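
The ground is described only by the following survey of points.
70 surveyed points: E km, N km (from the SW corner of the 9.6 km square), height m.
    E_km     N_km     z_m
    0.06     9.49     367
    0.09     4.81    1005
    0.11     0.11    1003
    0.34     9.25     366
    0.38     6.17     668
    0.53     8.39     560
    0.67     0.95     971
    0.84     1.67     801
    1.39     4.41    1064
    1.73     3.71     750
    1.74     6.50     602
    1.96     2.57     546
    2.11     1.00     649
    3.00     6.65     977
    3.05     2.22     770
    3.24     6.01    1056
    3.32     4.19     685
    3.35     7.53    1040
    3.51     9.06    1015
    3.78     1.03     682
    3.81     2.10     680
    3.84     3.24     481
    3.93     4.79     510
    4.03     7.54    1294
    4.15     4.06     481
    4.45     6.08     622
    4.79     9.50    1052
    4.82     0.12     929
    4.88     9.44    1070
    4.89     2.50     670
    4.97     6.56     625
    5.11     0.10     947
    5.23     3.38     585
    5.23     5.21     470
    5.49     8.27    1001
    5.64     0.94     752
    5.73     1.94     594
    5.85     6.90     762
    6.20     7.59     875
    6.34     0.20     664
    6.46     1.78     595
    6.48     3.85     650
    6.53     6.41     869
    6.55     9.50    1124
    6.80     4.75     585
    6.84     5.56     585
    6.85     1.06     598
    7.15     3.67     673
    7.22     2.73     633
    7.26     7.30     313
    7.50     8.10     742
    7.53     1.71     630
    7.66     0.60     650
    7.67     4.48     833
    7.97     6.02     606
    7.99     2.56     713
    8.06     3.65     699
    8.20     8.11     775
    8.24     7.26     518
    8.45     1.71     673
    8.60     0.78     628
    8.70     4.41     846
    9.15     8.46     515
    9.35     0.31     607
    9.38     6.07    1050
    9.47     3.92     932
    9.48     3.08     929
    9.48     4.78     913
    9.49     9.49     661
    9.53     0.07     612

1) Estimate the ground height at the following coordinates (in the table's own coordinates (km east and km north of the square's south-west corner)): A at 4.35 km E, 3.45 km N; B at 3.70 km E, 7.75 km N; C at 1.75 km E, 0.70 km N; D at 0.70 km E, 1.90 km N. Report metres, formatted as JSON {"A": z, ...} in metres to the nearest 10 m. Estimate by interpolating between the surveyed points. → {"A": 500, "B": 1050, "C": 640, "D": 810}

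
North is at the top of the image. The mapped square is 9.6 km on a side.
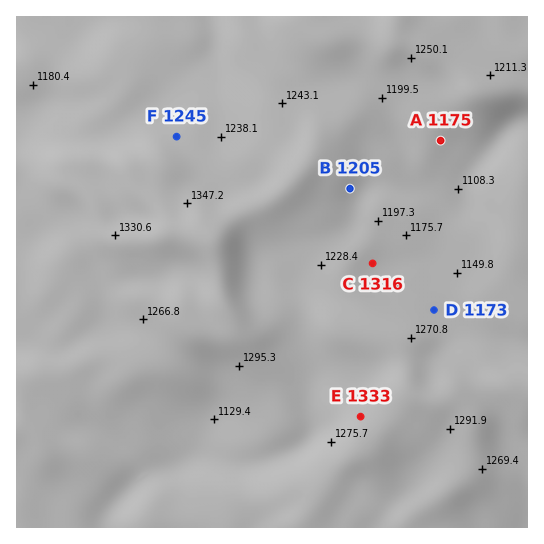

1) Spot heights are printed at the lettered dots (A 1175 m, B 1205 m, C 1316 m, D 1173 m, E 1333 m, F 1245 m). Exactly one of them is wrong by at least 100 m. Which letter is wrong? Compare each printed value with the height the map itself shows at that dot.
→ C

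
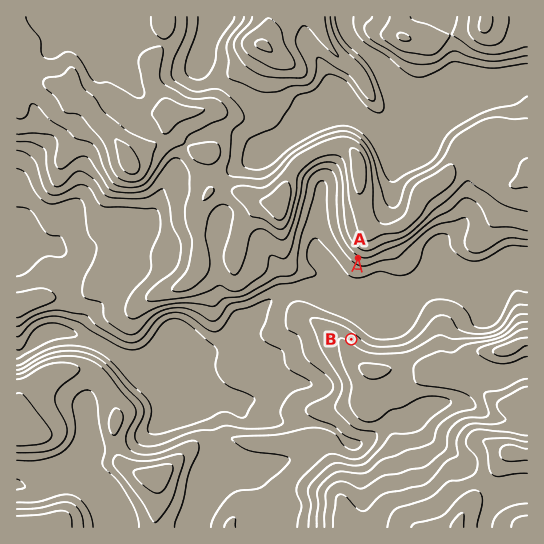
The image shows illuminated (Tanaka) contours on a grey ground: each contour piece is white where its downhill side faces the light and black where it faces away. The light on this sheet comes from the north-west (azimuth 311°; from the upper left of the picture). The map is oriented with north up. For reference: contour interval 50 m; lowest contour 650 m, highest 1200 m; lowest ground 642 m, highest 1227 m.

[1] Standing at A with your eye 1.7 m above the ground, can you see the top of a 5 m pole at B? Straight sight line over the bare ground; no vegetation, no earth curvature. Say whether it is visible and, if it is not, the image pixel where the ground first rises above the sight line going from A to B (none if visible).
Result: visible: true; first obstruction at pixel None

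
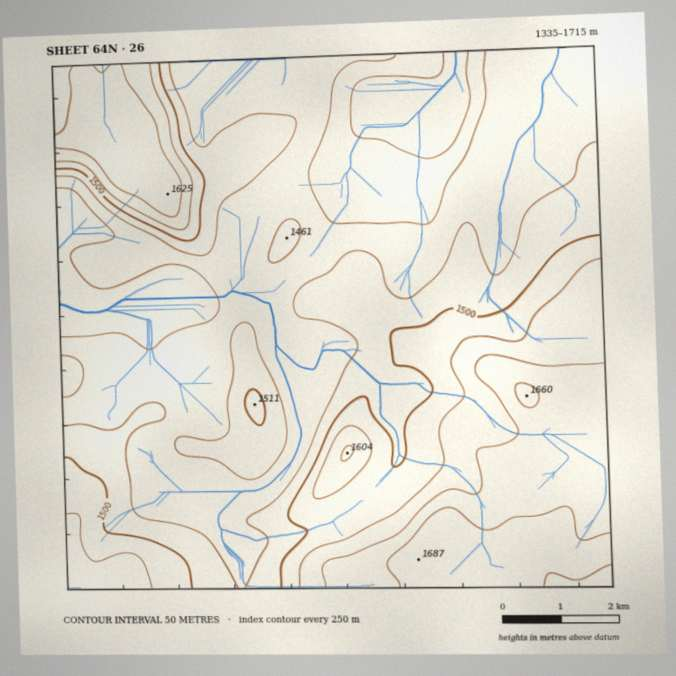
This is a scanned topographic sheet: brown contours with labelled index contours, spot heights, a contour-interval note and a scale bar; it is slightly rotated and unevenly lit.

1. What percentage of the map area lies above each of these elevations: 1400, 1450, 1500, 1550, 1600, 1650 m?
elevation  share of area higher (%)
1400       88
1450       54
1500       36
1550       26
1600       16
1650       5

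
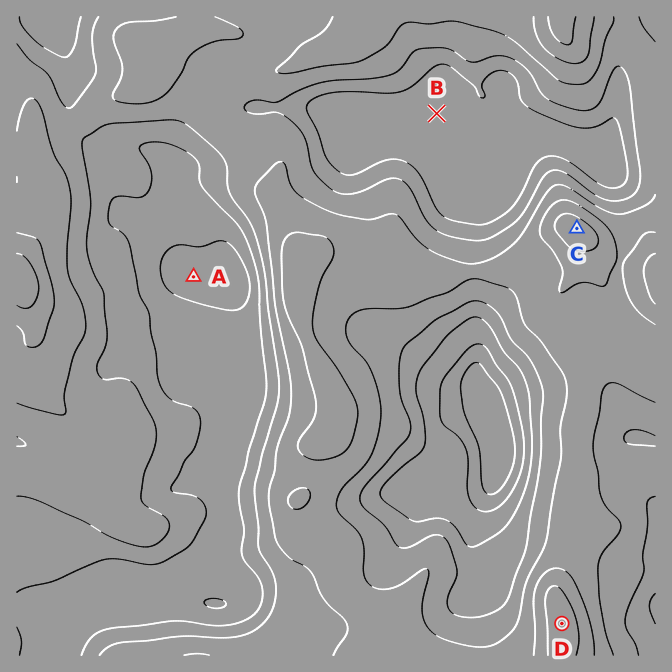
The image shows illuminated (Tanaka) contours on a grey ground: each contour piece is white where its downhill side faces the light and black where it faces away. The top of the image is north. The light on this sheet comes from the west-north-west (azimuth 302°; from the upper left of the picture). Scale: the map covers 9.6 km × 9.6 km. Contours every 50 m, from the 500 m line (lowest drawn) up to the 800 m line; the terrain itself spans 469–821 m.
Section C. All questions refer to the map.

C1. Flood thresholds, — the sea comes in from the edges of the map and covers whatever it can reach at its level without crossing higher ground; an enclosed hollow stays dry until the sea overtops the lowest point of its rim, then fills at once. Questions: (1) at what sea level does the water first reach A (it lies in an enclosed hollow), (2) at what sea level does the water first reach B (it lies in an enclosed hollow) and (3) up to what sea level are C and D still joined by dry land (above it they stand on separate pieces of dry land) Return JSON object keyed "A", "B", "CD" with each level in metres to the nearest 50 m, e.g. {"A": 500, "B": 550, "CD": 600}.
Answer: {"A": 600, "B": 650, "CD": 700}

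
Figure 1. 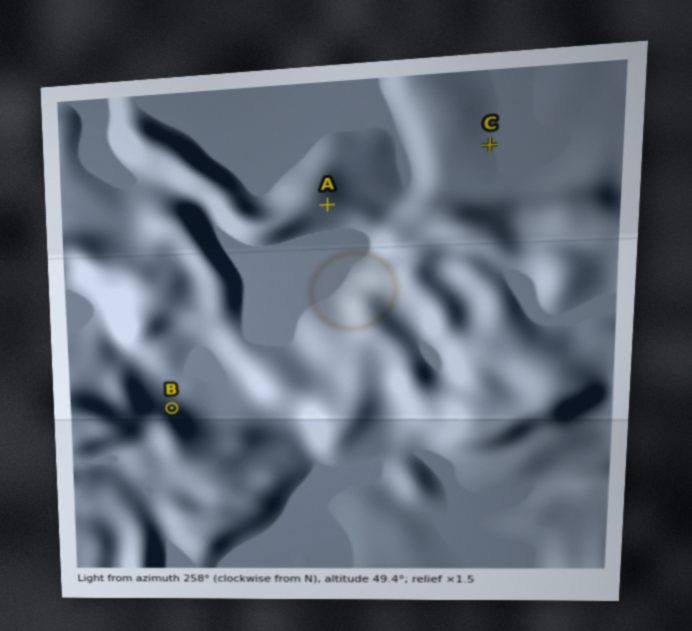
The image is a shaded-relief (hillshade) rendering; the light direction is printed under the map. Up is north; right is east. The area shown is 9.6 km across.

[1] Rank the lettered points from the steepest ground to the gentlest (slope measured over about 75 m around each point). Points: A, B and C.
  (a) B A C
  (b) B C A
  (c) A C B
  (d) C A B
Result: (a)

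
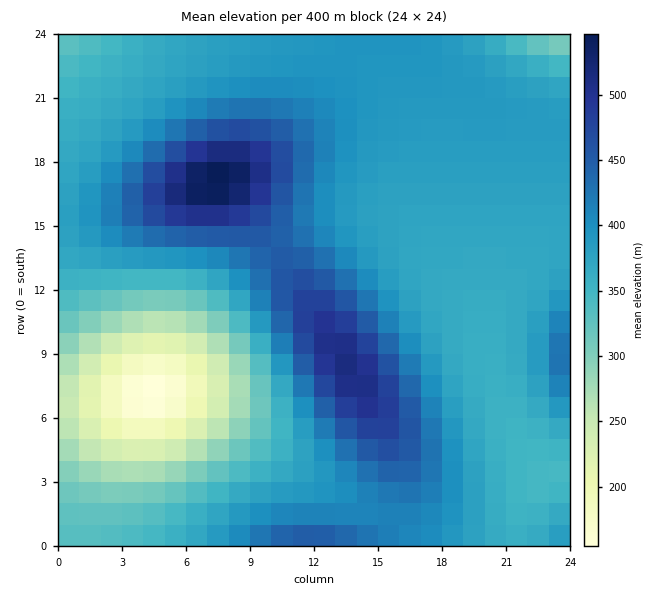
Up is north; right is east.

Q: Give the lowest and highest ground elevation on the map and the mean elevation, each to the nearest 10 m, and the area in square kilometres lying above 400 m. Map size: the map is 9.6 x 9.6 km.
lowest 150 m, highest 550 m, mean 380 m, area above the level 26.9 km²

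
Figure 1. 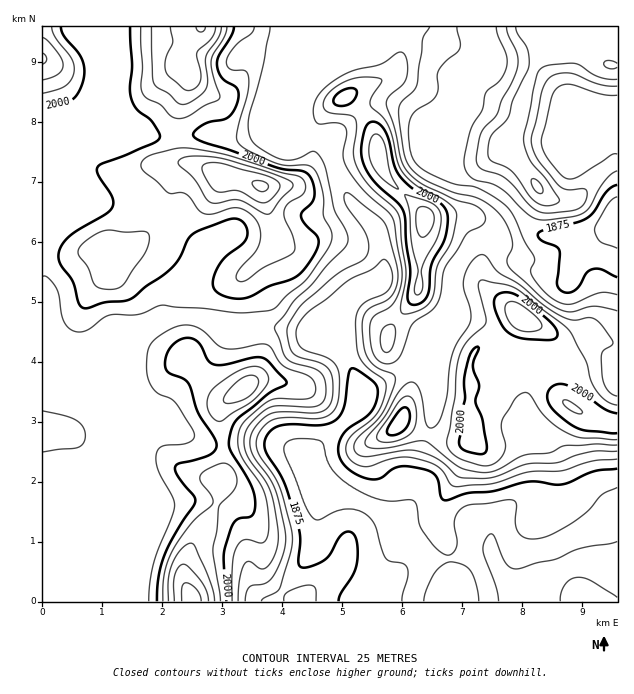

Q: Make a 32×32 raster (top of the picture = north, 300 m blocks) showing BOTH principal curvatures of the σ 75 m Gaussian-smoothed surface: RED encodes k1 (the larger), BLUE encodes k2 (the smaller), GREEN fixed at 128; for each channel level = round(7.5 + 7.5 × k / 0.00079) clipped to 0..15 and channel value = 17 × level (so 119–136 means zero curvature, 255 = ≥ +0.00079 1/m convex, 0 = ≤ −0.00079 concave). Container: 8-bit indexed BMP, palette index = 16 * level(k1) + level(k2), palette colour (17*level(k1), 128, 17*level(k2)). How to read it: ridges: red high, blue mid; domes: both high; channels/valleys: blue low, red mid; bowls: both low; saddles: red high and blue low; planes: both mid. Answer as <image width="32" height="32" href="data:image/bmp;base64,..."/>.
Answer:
<image width="32" height="32" href="data:image/bmp;base64,Qk02CAAAAAAAADYEAAAoAAAAIAAAACAAAAABAAgAAAAAAAAEAAATCwAAEwsAAAABAAAAAAAAAIAAABGAAAAigAAAM4AAAESAAABVgAAAZoAAAHeAAACIgAAAmYAAAKqAAAC7gAAAzIAAAN2AAADugAAA/4AAAACAEQARgBEAIoARADOAEQBEgBEAVYARAGaAEQB3gBEAiIARAJmAEQCqgBEAu4ARAMyAEQDdgBEA7oARAP+AEQAAgCIAEYAiACKAIgAzgCIARIAiAFWAIgBmgCIAd4AiAIiAIgCZgCIAqoAiALuAIgDMgCIA3YAiAO6AIgD/gCIAAIAzABGAMwAigDMAM4AzAESAMwBVgDMAZoAzAHeAMwCIgDMAmYAzAKqAMwC7gDMAzIAzAN2AMwDugDMA/4AzAACARAARgEQAIoBEADOARABEgEQAVYBEAGaARAB3gEQAiIBEAJmARACqgEQAu4BEAMyARADdgEQA7oBEAP+ARAAAgFUAEYBVACKAVQAzgFUARIBVAFWAVQBmgFUAd4BVAIiAVQCZgFUAqoBVALuAVQDMgFUA3YBVAO6AVQD/gFUAAIBmABGAZgAigGYAM4BmAESAZgBVgGYAZoBmAHeAZgCIgGYAmYBmAKqAZgC7gGYAzIBmAN2AZgDugGYA/4BmAACAdwARgHcAIoB3ADOAdwBEgHcAVYB3AGaAdwB3gHcAiIB3AJmAdwCqgHcAu4B3AMyAdwDdgHcA7oB3AP+AdwAAgIgAEYCIACKAiAAzgIgARICIAFWAiABmgIgAd4CIAIiAiACZgIgAqoCIALuAiADMgIgA3YCIAO6AiAD/gIgAAICZABGAmQAigJkAM4CZAESAmQBVgJkAZoCZAHeAmQCIgJkAmYCZAKqAmQC7gJkAzICZAN2AmQDugJkA/4CZAACAqgARgKoAIoCqADOAqgBEgKoAVYCqAGaAqgB3gKoAiICqAJmAqgCqgKoAu4CqAMyAqgDdgKoA7oCqAP+AqgAAgLsAEYC7ACKAuwAzgLsARIC7AFWAuwBmgLsAd4C7AIiAuwCZgLsAqoC7ALuAuwDMgLsA3YC7AO6AuwD/gLsAAIDMABGAzAAigMwAM4DMAESAzABVgMwAZoDMAHeAzACIgMwAmYDMAKqAzAC7gMwAzIDMAN2AzADugMwA/4DMAACA3QARgN0AIoDdADOA3QBEgN0AVYDdAGaA3QB3gN0AiIDdAJmA3QCqgN0Au4DdAMyA3QDdgN0A7oDdAP+A3QAAgO4AEYDuACKA7gAzgO4ARIDuAFWA7gBmgO4Ad4DuAIiA7gCZgO4AqoDuALuA7gDMgO4A3YDuAO6A7gD/gO4AAID/ABGA/wAigP8AM4D/AESA/wBVgP8AZoD/AHeA/wCIgP8AmYD/AKqA/wC7gP8AzID/AN2A/wDugP8A/4D/AIeHh4eHhIPo+riFYoOkuZd2hoeHd4aYmJiFdnaGmZiXd4eHh4eFkvnHpoWSyJKEp6eHhoeHhpiYh4WHdoWWhnaHd4eHh4aA+LamhHTYlnF2p5iGd4eHlpZ1hpeHhoaFhoeHh4eHh4K156eFhdioknWoqIV3h4aoh3aGp5iIh4eIh4eHh4d3dYPHx4Wn2JaCdZaWhoeHl6Z2dnWYmIiHh4d3h4eHh3d3dIPElrfZhHJ3hoaGhnaWxWSFdISXh4eHh3d3h4eHh4WGp8nJ17mRhIeFhJaGdlTFpZWUc3OUhXWGd4eHh4eHlci3uOm2hIGHhpO3pWNjZJW3ysiVhqeGdYWGhoaHh4eWhnWU5HNSZXd0tPn2pqTF18rZtsa3p6V1laeohoeHh4d2dLXVg0NicoKgs/b65qKVyKh1h5aUp9j5hoaHh3eHd3WVydWmY4Wn17FwUPf5cITYl4Z2hKfo6NaHh3d3h4eGdpa3+PrD1unbpHNQw/aCc+eWh4ak6bimU4eHh3eHhqeXpZWm+vfl2NqkcIKwtYWC+JeWh4WllaZkh4eHh4eGl7m4lYWWxoN1paGh2teEh4LolnV2dYWnl3WHh4aHd4aVqLmFdYXGlVN0dIPZ2YR3g7bnk5Ok1qaFp4aWlnV1hoaEk4N0g6OkVHWFpMrXk4N2c5Ok+/j2w7iXdpa3hpaFdoeWlpeXmLd1hYOip9L2xIN1luj5pmJjppd1dqioqYeGhZanuaiHt5eFhnFgQPj4gJbX1rVwYmSVl4SYl5iYl5iGhIaoyJeXyYWGl5Rg9eVhlMeDgoWHhZeHk7momJiXiJh1hYaWx6e5t5WolID494SCppamlpeGhoeFlaioh5eXh4Z0ZFTGp5eop5eBcej4pnOWuJVxcYKEhoeGdIWWh5eGpaZUZOSEdKWGg3Ji9v3VxdimkLS2xrNjd3d2dZaHhoaFyKW3+qXHt3KCheb0yLOkk4CC+vb452KHh4WomIaHhpXa9/f69vmlgJTY9qNgcIGSdNb5g2TmxYeHppenx9jX9vjWpHFQsqSSpvn1UHV3lMi49pRydoWnd3eGdXV0g5OBgJBycnWFlnOW+sZwd4eDqLrXY3V3d5d2h4d3dnaGpYR1tXN2d4WkYqL3s3J3h4WVp/eFhHeHh4WVhoeFlna3lpbJhHWHhOb5xKOSdIWHd3SG+KZ0d4aFh6eEhoS3p6fZ1Me2g4eGoen4tqemloeHhoTnxlRjg5S5yJSGdIaoufqDY8aEh4eFgaS22Kd1dnd3c6XllZXI6tqmk4d0h6em05NgloWGh4eHhXSmt4aHh4dzlbe4pqaXxGN2h4SHp5bI67Kml4V3h4d3d4amh4eGh5PJl4eHh4c="/>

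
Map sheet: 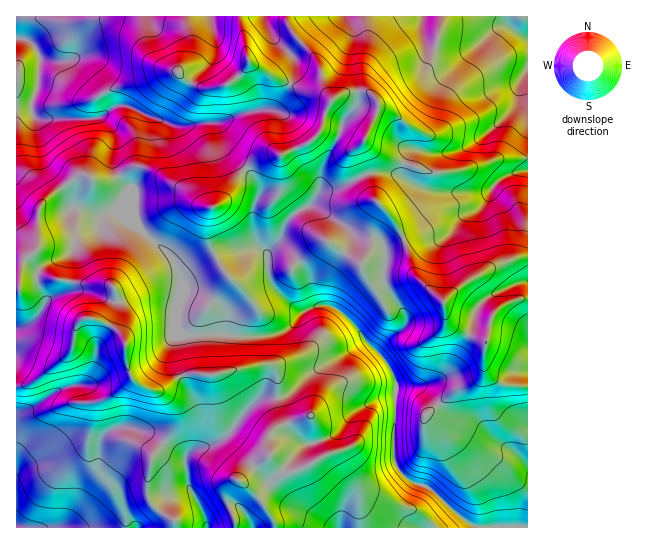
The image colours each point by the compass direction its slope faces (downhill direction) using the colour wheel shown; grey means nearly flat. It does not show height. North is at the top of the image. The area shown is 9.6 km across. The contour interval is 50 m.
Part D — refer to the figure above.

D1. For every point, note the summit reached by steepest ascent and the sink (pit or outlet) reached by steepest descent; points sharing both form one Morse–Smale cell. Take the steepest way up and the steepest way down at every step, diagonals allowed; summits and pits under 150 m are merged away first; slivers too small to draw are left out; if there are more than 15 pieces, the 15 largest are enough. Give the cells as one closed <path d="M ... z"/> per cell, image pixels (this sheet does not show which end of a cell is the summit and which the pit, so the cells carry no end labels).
<path d="M85 175l-10 2-22 16-14 17-2 39-14 13-4 25-3 2 1 96 9 0 8-4 28-21 10-11 3-19 4-8 8-5 12 3 21 13 5 9 0 16 6 19 10 8 13 6 12-4 9-8 14-6 26 2 39-10 16-1 7 11 0 26 6 22-14 12 0 20-12 9-16 16-6 0-7 11-1 8 8 20 0 9 293-1-1-62-13-13-17-9-15-12-33-16-26-27-26-1-4-13-6-12-22-21-5-10-15-16-12-8-15-2-15 7-12 15-16 8-24 2-24-2-2-2-1-19-9-10-22-12-7 0-5 6 0-19-8-20-36-33-4-13 0-12-13-23-2-2-8 4-16 0z"/><path d="M363 91l-16 1-12 5-8 12-6 21-12 13-26 12-17 1-16 8-10 10-13 23-12 10-10 0-6-3-13-13-36-22-8-2-12 1-11 9 9 12 5 12 2 20 11 14 27 24 8 20 0 19 5-6 7 0 22 12 9 10 1 19 2 2 19 2 29-2 16-8 16-18 11-4 15 2 22 18 10 16 22 21 6 12 4 13 26 1 26 27 33 16 15 12 17 9 13 15 1-210-11 0-27 11-25 15-22 18-27-24-11-35-13-24-19-20-16-44 0-5 7-7 15-35-3-9-7-6z"/><path d="M507 16l-267 1 7 38 2 7 6 5 24 13 27 11 16 2 9 7 12-7 15-2 11 1 7 6 3 5-2 10-13 29-7 7 0 5 16 44 19 20 13 24 11 35 27 24 22-18 25-15 27-11 11-2 0-216-19-13z"/><path d="M87 317l-8 5-4 8-3 19-10 11-28 21-8 4-10 1 0 141 218 1 1-9-8-20 1-8 7-11 6 0 16-16 12-9 0-20 14-12-6-22 0-26-2-6-5-5-8 0-47 11-26-2-14 6-9 8-12 4-13-6-10-8-6-19 0-16-5-9-21-13z"/><path d="M239 16l-222 0-1 22 14 3 10 16-1 26-7 18 0 12 6 6 67 0 10 14-3 25 6 17 15-8 9 0 19 8 12 9 9 4 17 16 6 3 10 0 12-10 13-23 10-10 16-8 17-1 30-15 8-10 6-21 5-8-10-8-16-2-27-11-28-16-4-9z"/><path d="M23 39l-7 0 1 249 2-1 4-25 14-13 0-27 4-17 12-12 25-17 7-1 9 5 16 0 9-5-7-17 3-25-10-14-67 0-5-4-1-14 7-18 1-26-5-11z"/><path d="M527 16l-19 1 1 9 18 13z"/>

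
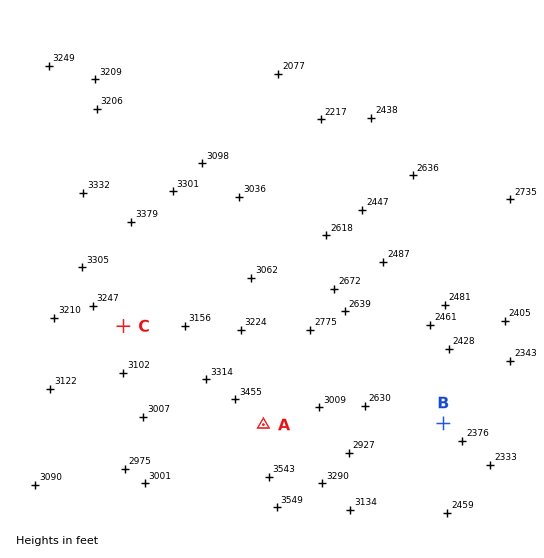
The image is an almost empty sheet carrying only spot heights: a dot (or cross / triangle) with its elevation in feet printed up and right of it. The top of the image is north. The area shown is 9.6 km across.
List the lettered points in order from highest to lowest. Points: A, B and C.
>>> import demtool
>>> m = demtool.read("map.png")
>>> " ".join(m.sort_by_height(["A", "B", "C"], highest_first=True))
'A C B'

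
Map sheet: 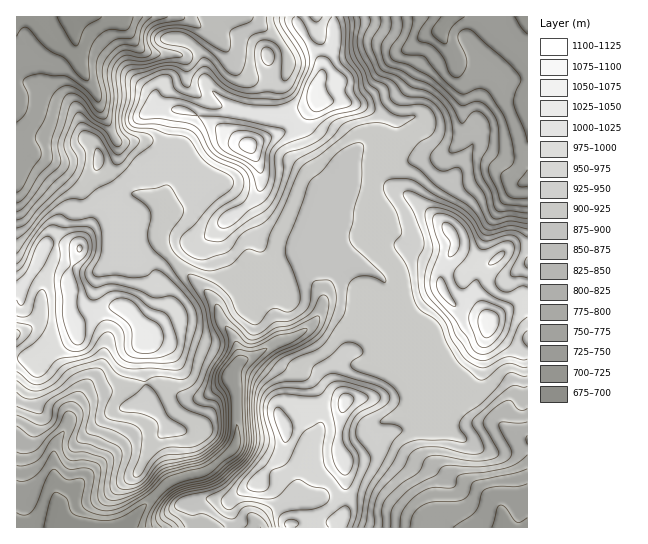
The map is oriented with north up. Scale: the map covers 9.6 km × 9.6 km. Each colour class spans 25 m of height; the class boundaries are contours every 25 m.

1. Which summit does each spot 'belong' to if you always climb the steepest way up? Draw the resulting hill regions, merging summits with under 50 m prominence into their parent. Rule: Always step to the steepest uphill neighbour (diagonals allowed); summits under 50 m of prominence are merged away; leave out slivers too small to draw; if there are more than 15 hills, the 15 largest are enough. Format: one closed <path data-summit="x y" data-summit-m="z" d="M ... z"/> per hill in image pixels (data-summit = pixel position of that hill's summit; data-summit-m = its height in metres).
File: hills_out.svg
<path data-summit="249 146" data-summit-m="1112" d="M450 16l-433 0-1 149 14-9 9 0 24 9 28 15 8-1 11-8 1 10 11 12 21 2 15 6 6 6 1 6 0 8-5 10 1 15 12 15 40 38 8 22 15 21 5 19 21-9 16-11 23-8 15-12 7-13 12 1 23 8 25 2 5-6 1-8-2-20-10-12-15-6-11-2-16 7-7 11-5 18 0-6-14-24-4-18 2-11 12-29 13-18 8-21 3-3 48-3 24-9 26-2 9-5 9-9 4-13 1-37-7-19-1-16-15-24 0-5z"/><path data-summit="345 402" data-summit-m="1037" d="M330 308l-7 0-7 13-15 12-26 10-13 9-20 8-7 7-3 6 0 8 4 9 1 15-1 38-5 8-18 16-8 5-17 5 8 38 5 11 2 2 324 0 1-89-17-7-16-11-12-4-22-29-26-12 1-11-4-8-19-18-20-14-4-12-6 6-17 0z"/><path data-summit="489 322" data-summit-m="1074" d="M527 16l-76 0-2 2-8 11 0 5 15 24 1 16 7 19-1 37-4 13-9 9-9 5-26 2-24 9-48 3-3 3-8 21-17 26-10 28 4 22 14 24 0 6 5-18 5-9 6-5 16-4 22 8 8 9 3 7 0 24 4 10 40 34 4 8-1 10 26 13 22 29 12 4 16 11 16 7z"/><path data-summit="79 249" data-summit-m="1053" d="M39 156l-9 0-14 10 1 362 44-1-2-5-4-32-2-37 2-7 10-16 7-17 11-13 12-7 50-10 13 0 31 16 14-2 28-16 1-8 8-12-4-19-15-21-8-22-40-38-13-18 0-12 5-10-1-14-13-10-16-4-13 0-11-12-2-9-12 8-6 0-28-15z"/>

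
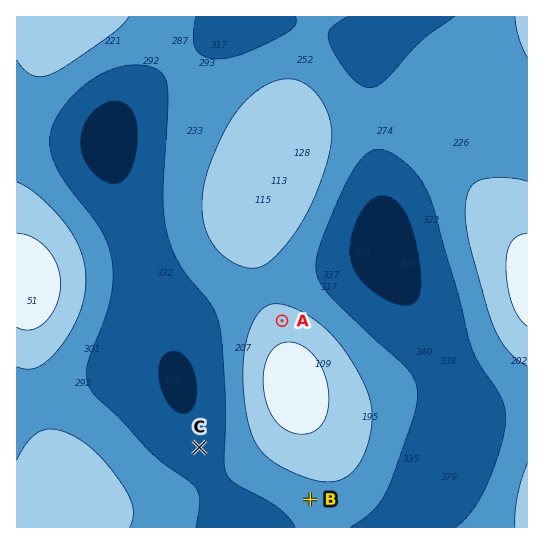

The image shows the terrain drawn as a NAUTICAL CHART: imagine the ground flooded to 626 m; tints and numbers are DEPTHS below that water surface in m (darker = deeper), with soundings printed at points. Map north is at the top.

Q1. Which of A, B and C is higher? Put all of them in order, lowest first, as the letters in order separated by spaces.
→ C B A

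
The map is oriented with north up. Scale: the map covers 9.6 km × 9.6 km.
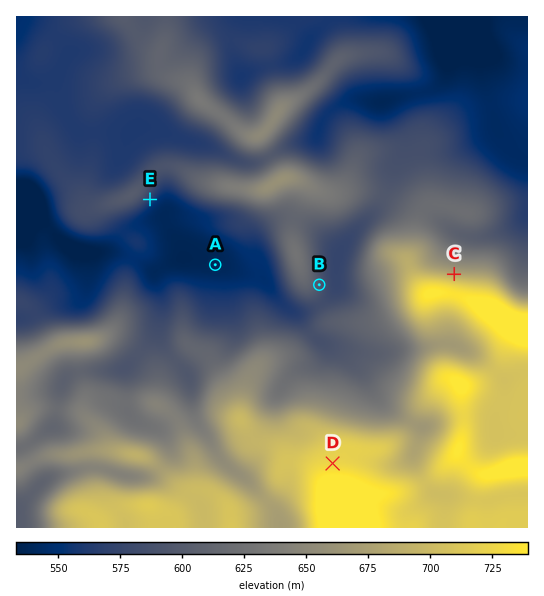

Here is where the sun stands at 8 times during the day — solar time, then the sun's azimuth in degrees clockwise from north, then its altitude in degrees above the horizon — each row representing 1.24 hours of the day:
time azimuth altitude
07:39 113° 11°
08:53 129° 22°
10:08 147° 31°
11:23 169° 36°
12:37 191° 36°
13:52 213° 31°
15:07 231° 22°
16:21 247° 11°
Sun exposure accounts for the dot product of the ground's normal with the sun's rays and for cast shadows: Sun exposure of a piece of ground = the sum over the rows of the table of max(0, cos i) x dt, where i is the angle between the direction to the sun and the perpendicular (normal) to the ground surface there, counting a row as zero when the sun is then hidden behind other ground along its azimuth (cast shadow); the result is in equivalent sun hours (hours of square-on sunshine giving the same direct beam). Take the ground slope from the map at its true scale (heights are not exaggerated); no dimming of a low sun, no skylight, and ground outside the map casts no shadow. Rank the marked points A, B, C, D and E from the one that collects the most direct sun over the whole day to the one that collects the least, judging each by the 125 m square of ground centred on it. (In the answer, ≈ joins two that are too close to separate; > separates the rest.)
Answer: E > B ≈ A ≈ D > C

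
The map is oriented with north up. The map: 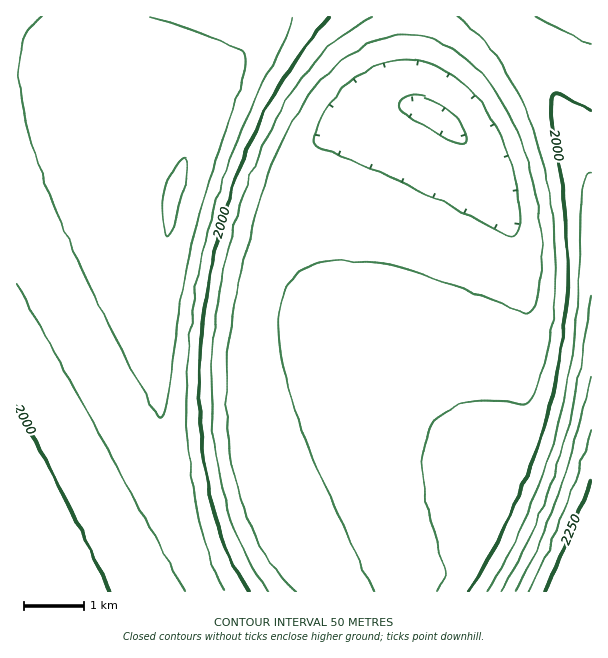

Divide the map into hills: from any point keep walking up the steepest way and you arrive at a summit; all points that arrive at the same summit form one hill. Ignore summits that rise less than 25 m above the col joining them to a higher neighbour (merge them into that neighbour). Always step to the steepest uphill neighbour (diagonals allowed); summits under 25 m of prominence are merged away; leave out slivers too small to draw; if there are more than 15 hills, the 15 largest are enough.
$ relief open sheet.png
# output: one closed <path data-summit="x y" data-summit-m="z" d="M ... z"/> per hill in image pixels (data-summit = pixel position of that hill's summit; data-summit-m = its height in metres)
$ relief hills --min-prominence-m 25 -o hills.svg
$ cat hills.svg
<path data-summit="591 591" data-summit-m="2297" d="M591 16l-180 0-2 26 0 54 3 8 6 4-10-2-30 2-13 4-29 16-23 22-17 21-25 47-15 42-10 51-4 33 0 40 5 42 9 41 14 37 13 27 12 18 30 32 4 11 263-1z"/><path data-summit="176 194" data-summit-m="2153" d="M410 16l-394 1 1 575 311-1-3-10-25-26-17-24-18-37-9-27-9-41-5-42 0-40 4-33 6-33 13-45 19-42 22-32 30-31 29-16 21-6 29 1-6-11z"/>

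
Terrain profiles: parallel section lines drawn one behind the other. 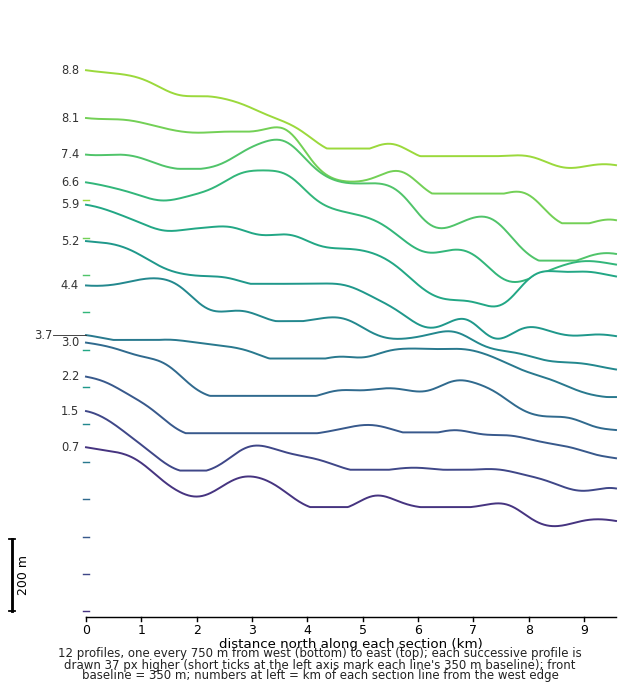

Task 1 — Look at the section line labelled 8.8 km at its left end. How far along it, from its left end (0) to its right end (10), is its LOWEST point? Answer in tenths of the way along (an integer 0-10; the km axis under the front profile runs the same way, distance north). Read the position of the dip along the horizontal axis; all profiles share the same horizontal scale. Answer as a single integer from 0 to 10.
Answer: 9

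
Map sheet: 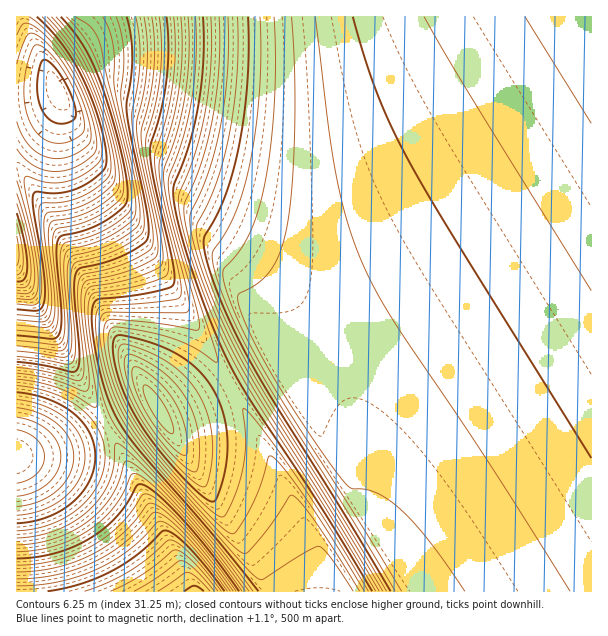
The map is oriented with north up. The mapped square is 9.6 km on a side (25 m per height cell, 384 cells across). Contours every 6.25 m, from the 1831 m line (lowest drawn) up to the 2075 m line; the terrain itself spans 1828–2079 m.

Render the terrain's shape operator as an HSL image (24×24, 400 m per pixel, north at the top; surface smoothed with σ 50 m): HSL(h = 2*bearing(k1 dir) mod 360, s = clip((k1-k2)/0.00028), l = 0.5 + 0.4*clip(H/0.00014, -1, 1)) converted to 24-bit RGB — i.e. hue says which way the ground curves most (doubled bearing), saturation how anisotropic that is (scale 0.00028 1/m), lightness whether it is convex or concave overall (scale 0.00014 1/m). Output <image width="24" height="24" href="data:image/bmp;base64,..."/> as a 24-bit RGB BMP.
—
<image width="24" height="24" href="data:image/bmp;base64,Qk32BgAAAAAAADYAAAAoAAAAGAAAABgAAAABABgAAAAAAMAGAAATCwAAEwsAAAAAAAAAAAAAh491f490do5ycY1zcIx3b4p7aYWEMAAzdjKFzP/OgdKHeYGBen+BVw5ZfSiAu/y8f7J/f3+Af3+Af3+Af3+Af3+Af3+Af3+AiZF/gJF9eZF8dpB/c4+BcY2DWBZiMwM4geKLzP/OdoaEeICCeEt/PgM/fNV+o/GkfoCAf3+Af3+Af3+Af3+Af3+Af3+Af3+AjJWLh5WKgZWLfJSMd5KNYV6MLwAzS0KkzP/PdraFdX+EdHmCQgVEjTyWxf7FfZp+fn+Af3+Af3+Af3+Af3+Af3+Af3+Af3+Ak5qajpqaiJmZgpWYe4+VSQZTUw5gofOrrfm1c36HdXyEbzB3TwlSkuiUkOCSfX6Afn+Af3+Af3+Af3+Af3+Af3+Af3+Af3+Al5qikpihjJSfhY+ce0qXLgAzXb+tzP/QdKCUc3iHcWqFMwE1S3yywf3CfIuBfX6Afn6Af3+Af3+Af3+Af3+Af3+Af3+Af3+AmJmnlJWljo6ihoSfPgBEdx6JzPzRmeilcnKLcnOIYhhqZBVqqPWrg8iGfHyBfX2Afn6Af3+Af3+Af3+Af3+Af3+Af3+Af3+Al5enlpKlk4yjjSydOAA8g9GbzP/PdXWVeXKLeViHMQA0ZsJ2svi0e36EfXyBfn2Afn6Af3+Af3+Af3+Af3+Af3+Af3+Af3+AlpSimI+imHyiMQAznDOozP/OjM+WhHGQgHCLVQhZfCaDvPu9fK2BfXuBfnyAfn2Af36Af3+Af3+Af3+Af3+Af3+Af3+Af3+Ak4+ZmImbhBCGXQBdoeGhz/zPknKUjHCQhD+IQQFCf9WDoO2ifnqCfnuBfnyAf36Af36Af3+Af3+Af3+Af3+Af3+Af3+Af3+Aj4mPl2KVMwAyt0eqzv/MlrZ/lG6NkGuMRwBHnDqcxvzGe5h8gHqCgHyBf32Af36Af36Af3+Af3+Af3+Af3+Af3+Af3+Af3+Ah4GCUQJPawpnt/CxvPS2lmyGlGyFgiV7WwZYnOeZktuQg3mCgnuCgXyBgH2AgH6Af3+Af3+Af3+Af3+Af3+Af3+Af3+Af3+AfUR5MwAyp7tcz//MonVxlWl/k1+AOgA2t09txvvEjXx5hHqAgnuAgX2AgH6AgH6AgH+AgH+Af3+Af3+Af3+Af3+Af3+Af3+AMwAybx1rvvu7meGOkGh6k2l7chFmdxRsuPSykMaFh3h+hHp+gnx/gX1/gH6AgH+AgH+AgH+AgH+AgH+AgH+Af3+Af3+Af3+AMwAzaslnzf/Mi2t2jGl5j056OgA1m8duv/e4jXh5iHl8hXt9g31+gX5/gH5/gH9/gH9/gH+AgH+AgH+AgH+AgH+AgH+Af3+AdDB6x//IdMFygWl5iGl5VwVQjid6zPvGmbJ+jXh5iXp6hnx8hH19gn5+gX9/gH9/gH9/gH9/gH9/gH9/gH+AgH+AgH+AgH+AcuJ5p/6rcWl3fWl6fjl2RAFAmtmGse6mkXh3jnt5i317h358hH9+gn9+gX9/gH9/gH9/gH9/gH9/gH9/gH9/gH9/gH+AgH+AzP/OYaJ0aGV0dmR5NQE0nTyEz/zKop16knt4j356jIB8iIB9hYB+g4B/gYB/gIB/gH9/gH9/gH9/gH9/gH9/gH9/gH9/gH9/hPSOYGhzYmJzXSBjTAhLm+iVndyPknp2kn94kYF6jYJ8iYJ9hoF+g4F/goB/gYB/gIB/gIB/gIB/gIB/gH9/gH9/gH9/gH9/YIl4XWdyW1JxMAAzSaqKufu2kYN2kX13k4J5koR7joR8ioR9h4N+hIF/goF/gYB/gIB/gIB/gIB/gIB/gIB/gIB/gH9/gH9/YG50W2VyOQxBSxNTl/Oaf755iHp1kIF3k4V5kod7j4d8i4V9iIR+hYJ/goF/gYB/gIB/gIB/gIB/gIB/gIB/gIB/gIB/gIB/YWxzUkFqLQAzTb1wk/SYe3d0hX12joR3kol5k4p7kIl8jId9iIV+hYN/g4J/gYF/gIB/gIB/gIB/gIB/gIB/gIB/gIB/gIB/YmlzKQUuTyBkk/ueZp10c3d0g4F2jYh3kox5k417kIt8jYl9iYZ+hYR/g4J/gYF/gIB/gIB/gIB/gIB/gIB/gIB/gIB/gIB/XTNoKwIxW9N3cuaEZW91cHh1foJ1i4x3kY95kpB7kY58jYp9iYd+hoR/g4J/goF/gYB/gIB/gIB/gIB/gIB/gIB/gIB/gIB/LwEyVzOElv2iXYWAY3B2bXp2eIF0hYt2jpB5kpJ7kJB8jYx9iYh+hoV+g4N/goF/gYB/gIB/gIB/gIB/gIB/gIB/gIB/gIB/"/>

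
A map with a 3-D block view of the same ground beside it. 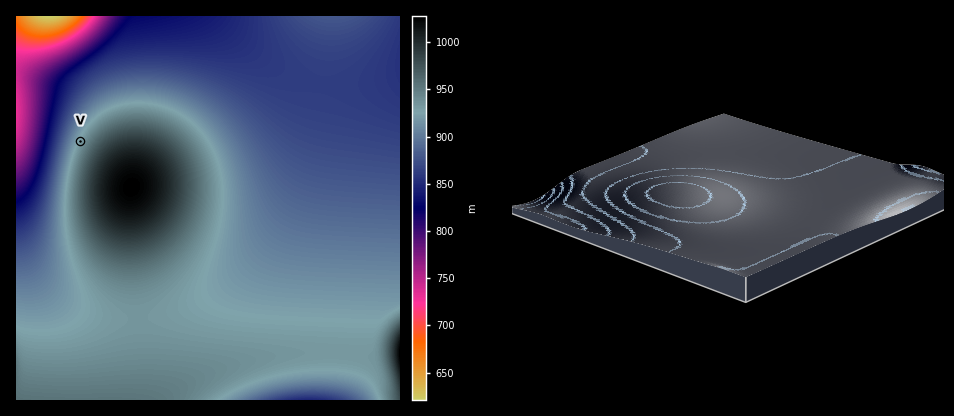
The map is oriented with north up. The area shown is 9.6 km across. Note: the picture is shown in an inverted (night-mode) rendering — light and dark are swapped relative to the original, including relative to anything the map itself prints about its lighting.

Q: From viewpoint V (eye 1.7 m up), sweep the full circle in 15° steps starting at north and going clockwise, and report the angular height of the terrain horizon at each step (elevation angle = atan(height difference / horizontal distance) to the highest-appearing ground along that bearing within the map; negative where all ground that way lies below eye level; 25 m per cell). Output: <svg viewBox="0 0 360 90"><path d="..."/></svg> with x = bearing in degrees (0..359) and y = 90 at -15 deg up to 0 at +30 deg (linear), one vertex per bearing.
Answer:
<svg viewBox="0 0 360 90"><path d="M0 66l15-2 15-3 15-3 15-3 15-2 15-2 15-1 15-1 15 1 15 1 15 2 15 3 15 3 15 3 15 3 15 4 15 2 15 2 15 1 15-2 15-2 15-1 15-2"/></svg>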